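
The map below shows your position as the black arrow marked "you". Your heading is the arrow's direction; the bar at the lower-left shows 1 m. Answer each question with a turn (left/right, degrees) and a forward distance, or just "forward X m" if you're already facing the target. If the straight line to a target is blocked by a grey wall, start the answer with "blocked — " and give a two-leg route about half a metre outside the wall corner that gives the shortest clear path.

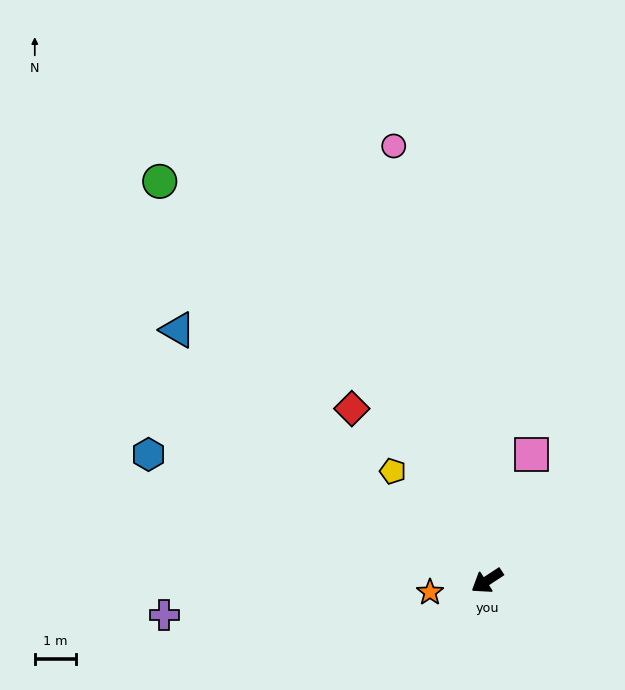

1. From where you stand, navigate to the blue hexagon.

turn right 54°, forward 8.8 m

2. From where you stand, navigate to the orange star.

turn right 22°, forward 1.4 m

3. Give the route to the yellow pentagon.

turn right 82°, forward 3.5 m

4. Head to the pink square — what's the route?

turn right 143°, forward 3.3 m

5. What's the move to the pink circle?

turn right 111°, forward 10.9 m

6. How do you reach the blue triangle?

turn right 72°, forward 9.7 m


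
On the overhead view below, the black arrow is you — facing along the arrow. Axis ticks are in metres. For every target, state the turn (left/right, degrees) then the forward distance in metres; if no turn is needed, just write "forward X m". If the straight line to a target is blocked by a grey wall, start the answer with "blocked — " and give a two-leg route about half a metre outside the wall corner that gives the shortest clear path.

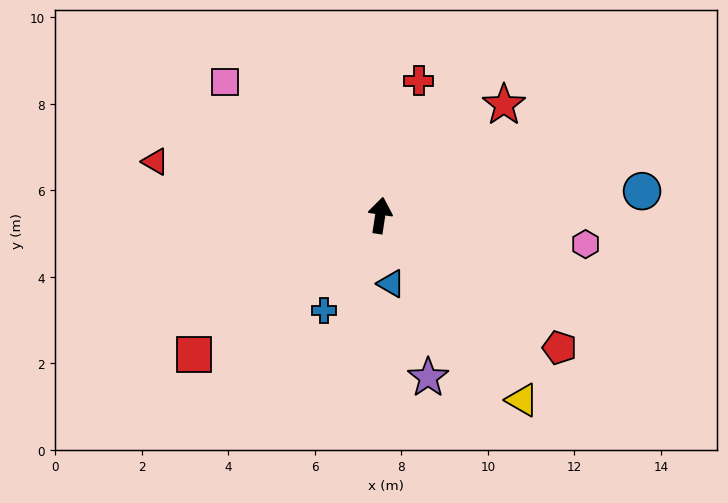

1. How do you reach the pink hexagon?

turn right 89°, forward 4.8 m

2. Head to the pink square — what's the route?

turn left 58°, forward 4.7 m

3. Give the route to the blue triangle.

turn right 162°, forward 1.6 m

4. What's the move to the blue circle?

turn right 76°, forward 6.1 m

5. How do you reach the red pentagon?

turn right 118°, forward 5.2 m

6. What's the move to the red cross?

turn right 7°, forward 3.2 m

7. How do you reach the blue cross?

turn left 158°, forward 2.6 m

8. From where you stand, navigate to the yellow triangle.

turn right 134°, forward 5.4 m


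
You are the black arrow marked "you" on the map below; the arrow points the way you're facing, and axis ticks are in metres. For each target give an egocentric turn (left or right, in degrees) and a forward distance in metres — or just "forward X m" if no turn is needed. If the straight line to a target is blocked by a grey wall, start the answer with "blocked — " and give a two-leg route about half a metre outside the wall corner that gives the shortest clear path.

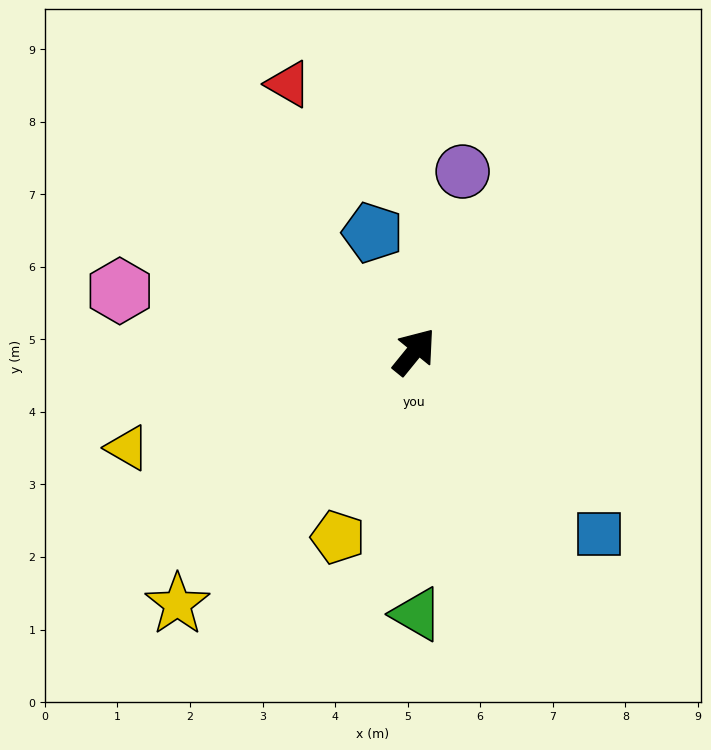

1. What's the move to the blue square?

turn right 95°, forward 3.6 m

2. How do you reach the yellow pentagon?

turn right 163°, forward 2.8 m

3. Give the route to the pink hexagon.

turn left 117°, forward 4.1 m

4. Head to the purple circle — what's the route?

turn left 24°, forward 2.6 m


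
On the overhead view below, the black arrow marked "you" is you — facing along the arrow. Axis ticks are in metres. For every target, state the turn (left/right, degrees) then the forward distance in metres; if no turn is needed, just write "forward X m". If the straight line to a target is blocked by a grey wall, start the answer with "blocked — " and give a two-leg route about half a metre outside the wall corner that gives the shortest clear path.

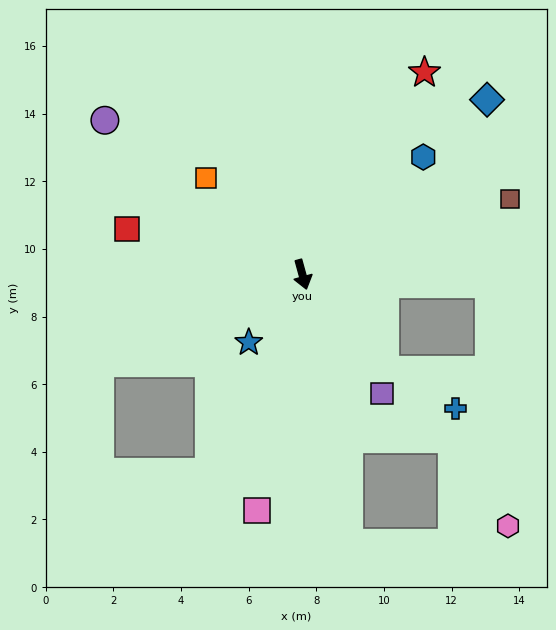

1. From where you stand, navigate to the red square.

turn right 120°, forward 5.4 m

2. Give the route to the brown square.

turn left 95°, forward 6.5 m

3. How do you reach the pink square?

turn right 26°, forward 7.1 m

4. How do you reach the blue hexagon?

turn left 119°, forward 5.0 m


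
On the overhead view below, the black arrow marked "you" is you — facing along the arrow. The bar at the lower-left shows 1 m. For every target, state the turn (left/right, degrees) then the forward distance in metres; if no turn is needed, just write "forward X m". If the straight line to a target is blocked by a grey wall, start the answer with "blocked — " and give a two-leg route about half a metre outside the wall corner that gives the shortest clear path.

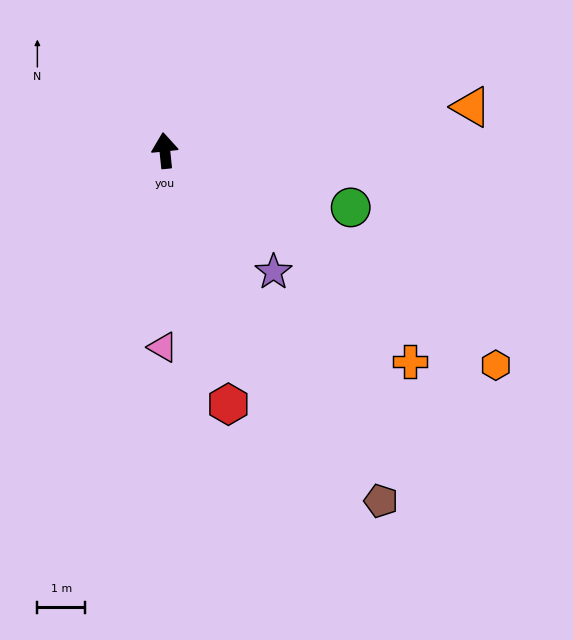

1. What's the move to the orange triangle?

turn right 88°, forward 6.5 m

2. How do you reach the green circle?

turn right 113°, forward 4.1 m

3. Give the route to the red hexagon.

turn right 172°, forward 5.5 m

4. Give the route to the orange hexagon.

turn right 129°, forward 8.3 m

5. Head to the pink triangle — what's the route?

turn left 174°, forward 4.1 m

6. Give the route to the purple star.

turn right 144°, forward 3.4 m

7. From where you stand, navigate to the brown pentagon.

turn right 154°, forward 8.6 m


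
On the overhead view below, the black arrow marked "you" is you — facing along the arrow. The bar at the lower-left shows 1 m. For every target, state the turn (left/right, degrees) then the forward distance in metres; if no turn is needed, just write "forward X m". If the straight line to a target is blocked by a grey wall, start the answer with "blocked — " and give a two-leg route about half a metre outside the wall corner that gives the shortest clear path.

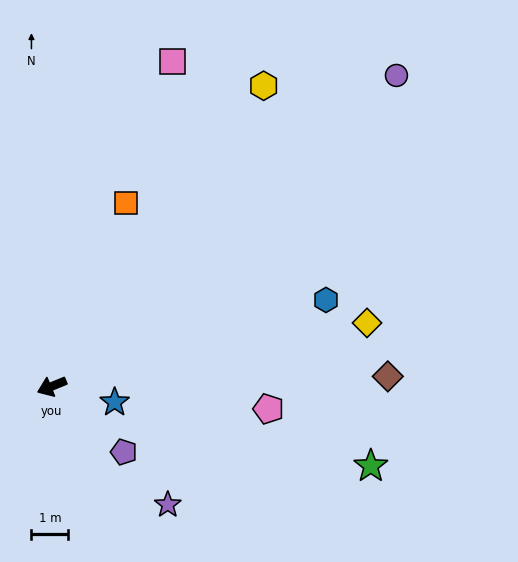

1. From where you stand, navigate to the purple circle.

turn right 160°, forward 12.6 m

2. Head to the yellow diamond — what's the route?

turn left 169°, forward 8.7 m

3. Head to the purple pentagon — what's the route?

turn left 115°, forward 2.6 m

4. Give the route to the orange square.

turn right 134°, forward 5.3 m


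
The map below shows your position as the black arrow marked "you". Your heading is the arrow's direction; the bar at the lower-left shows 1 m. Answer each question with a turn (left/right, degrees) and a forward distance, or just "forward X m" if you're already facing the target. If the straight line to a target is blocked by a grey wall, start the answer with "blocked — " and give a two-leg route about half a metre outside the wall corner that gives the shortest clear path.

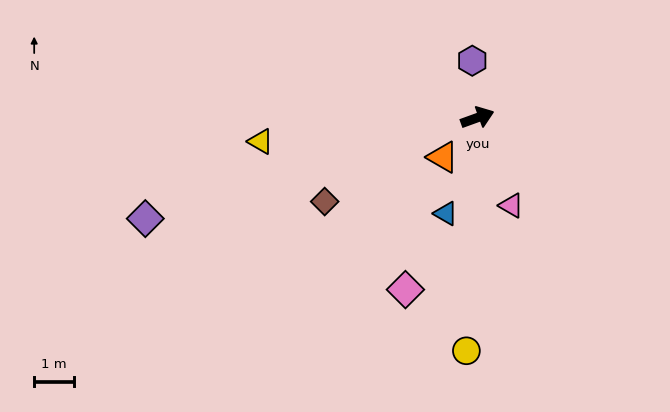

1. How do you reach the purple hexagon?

turn left 75°, forward 1.5 m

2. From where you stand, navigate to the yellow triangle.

turn left 166°, forward 5.5 m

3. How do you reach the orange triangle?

turn right 151°, forward 1.3 m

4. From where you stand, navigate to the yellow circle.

turn right 113°, forward 5.9 m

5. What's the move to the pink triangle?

turn right 89°, forward 2.4 m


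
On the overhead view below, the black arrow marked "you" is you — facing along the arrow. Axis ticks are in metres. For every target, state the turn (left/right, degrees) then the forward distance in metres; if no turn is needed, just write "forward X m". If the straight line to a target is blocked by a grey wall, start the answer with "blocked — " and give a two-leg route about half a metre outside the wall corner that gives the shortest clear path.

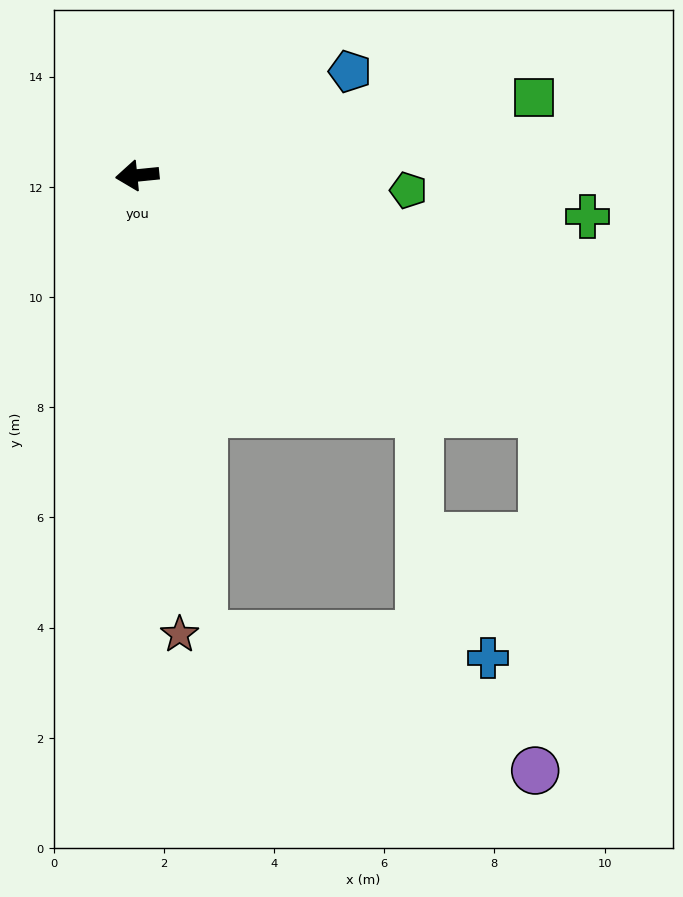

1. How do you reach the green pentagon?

turn left 171°, forward 4.9 m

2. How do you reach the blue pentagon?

turn right 160°, forward 4.3 m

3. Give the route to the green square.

turn right 175°, forward 7.3 m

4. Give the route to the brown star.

turn left 90°, forward 8.4 m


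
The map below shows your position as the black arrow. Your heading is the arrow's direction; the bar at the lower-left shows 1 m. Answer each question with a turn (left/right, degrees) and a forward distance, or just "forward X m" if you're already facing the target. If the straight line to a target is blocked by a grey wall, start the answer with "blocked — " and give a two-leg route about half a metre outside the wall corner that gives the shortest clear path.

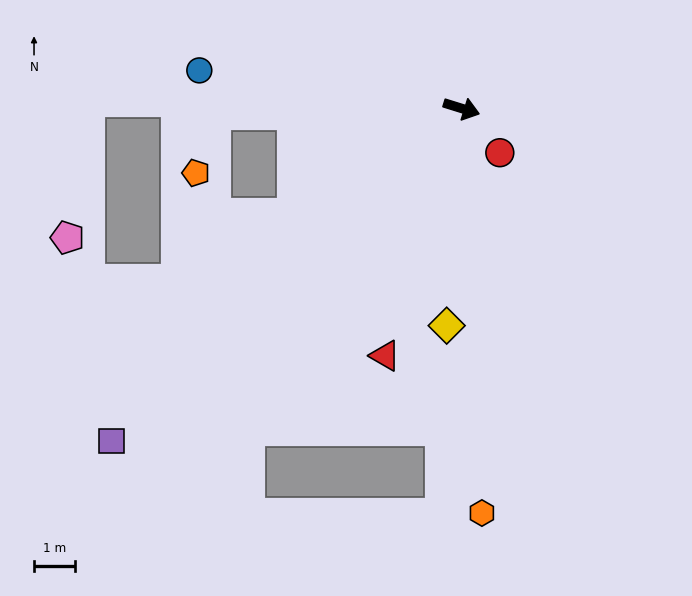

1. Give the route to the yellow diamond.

turn right 77°, forward 5.3 m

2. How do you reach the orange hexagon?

turn right 70°, forward 9.9 m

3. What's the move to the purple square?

turn right 119°, forward 11.8 m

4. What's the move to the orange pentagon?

blocked — turn right 162°, forward 6.1 m, then turn left 73°, forward 1.5 m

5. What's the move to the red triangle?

turn right 90°, forward 6.3 m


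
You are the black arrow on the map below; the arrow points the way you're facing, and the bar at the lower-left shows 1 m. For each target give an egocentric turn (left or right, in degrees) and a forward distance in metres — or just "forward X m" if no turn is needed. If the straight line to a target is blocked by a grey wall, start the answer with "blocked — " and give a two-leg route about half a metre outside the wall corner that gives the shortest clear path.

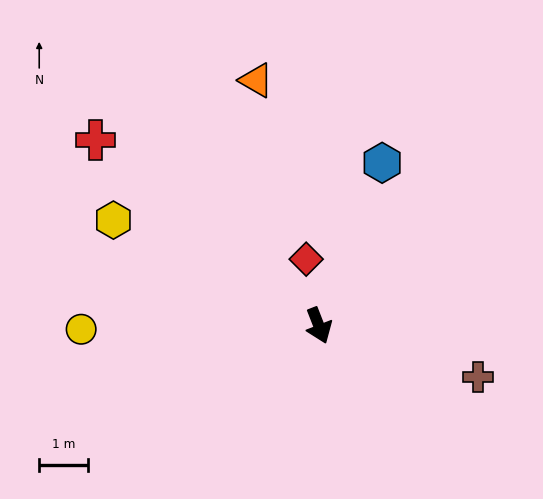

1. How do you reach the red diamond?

turn left 169°, forward 1.4 m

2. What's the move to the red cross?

turn right 151°, forward 5.9 m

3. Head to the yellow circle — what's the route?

turn right 110°, forward 4.8 m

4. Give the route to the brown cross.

turn left 51°, forward 3.4 m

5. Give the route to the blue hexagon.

turn left 137°, forward 3.5 m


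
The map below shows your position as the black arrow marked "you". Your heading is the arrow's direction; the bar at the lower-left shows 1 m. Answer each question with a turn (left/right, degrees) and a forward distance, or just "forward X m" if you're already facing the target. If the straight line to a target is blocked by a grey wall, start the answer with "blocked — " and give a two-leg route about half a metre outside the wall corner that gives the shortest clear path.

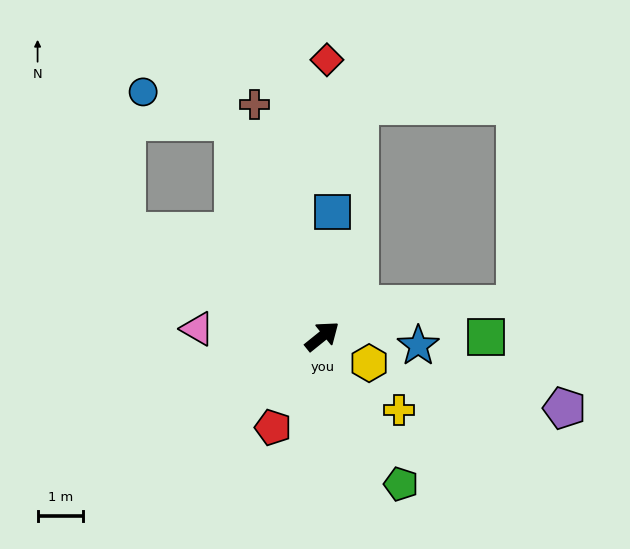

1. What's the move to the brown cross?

turn left 67°, forward 5.3 m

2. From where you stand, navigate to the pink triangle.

turn left 138°, forward 2.8 m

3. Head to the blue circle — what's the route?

blocked — turn left 74°, forward 5.1 m, then turn left 49°, forward 2.1 m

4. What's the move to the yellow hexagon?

turn right 69°, forward 1.2 m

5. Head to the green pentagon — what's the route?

turn right 101°, forward 3.7 m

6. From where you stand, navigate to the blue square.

turn left 47°, forward 2.8 m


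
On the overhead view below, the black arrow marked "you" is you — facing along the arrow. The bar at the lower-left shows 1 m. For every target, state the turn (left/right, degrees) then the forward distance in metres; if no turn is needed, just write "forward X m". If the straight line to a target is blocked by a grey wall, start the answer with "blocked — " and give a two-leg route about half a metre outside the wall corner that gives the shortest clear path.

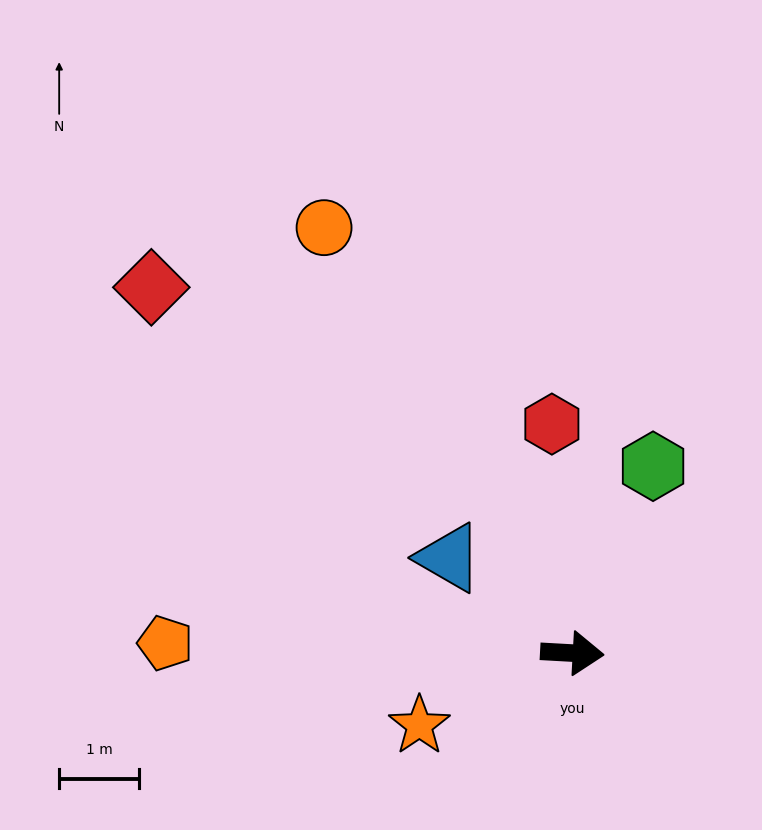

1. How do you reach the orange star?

turn right 152°, forward 2.1 m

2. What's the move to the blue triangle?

turn left 145°, forward 1.9 m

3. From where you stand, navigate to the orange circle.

turn left 123°, forward 6.1 m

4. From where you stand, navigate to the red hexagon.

turn left 98°, forward 2.9 m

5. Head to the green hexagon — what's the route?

turn left 70°, forward 2.5 m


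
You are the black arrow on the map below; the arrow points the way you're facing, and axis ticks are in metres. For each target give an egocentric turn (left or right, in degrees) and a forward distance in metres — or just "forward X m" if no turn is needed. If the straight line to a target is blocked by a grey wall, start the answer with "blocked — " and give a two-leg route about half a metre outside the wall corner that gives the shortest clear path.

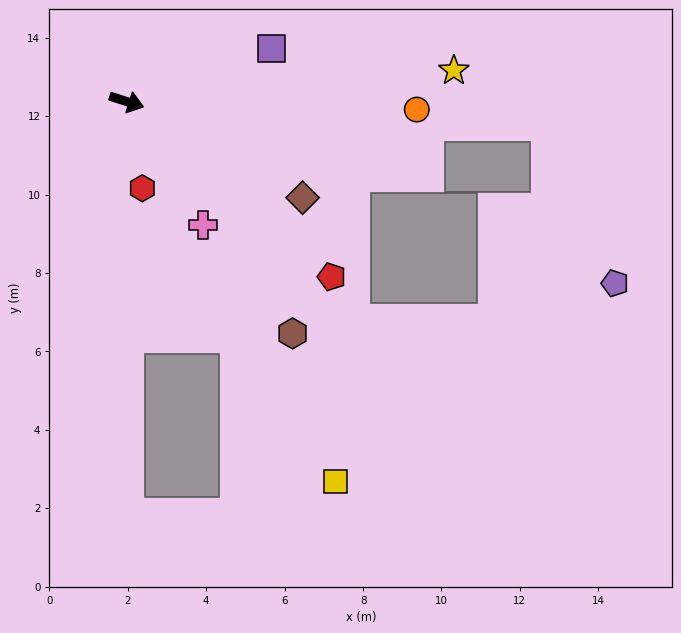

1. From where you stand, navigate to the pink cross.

turn right 40°, forward 3.7 m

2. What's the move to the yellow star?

turn left 23°, forward 8.4 m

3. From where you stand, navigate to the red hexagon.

turn right 62°, forward 2.2 m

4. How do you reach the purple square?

turn left 38°, forward 3.9 m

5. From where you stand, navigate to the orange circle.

turn left 16°, forward 7.4 m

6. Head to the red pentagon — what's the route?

turn right 23°, forward 6.9 m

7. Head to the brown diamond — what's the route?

turn right 11°, forward 5.1 m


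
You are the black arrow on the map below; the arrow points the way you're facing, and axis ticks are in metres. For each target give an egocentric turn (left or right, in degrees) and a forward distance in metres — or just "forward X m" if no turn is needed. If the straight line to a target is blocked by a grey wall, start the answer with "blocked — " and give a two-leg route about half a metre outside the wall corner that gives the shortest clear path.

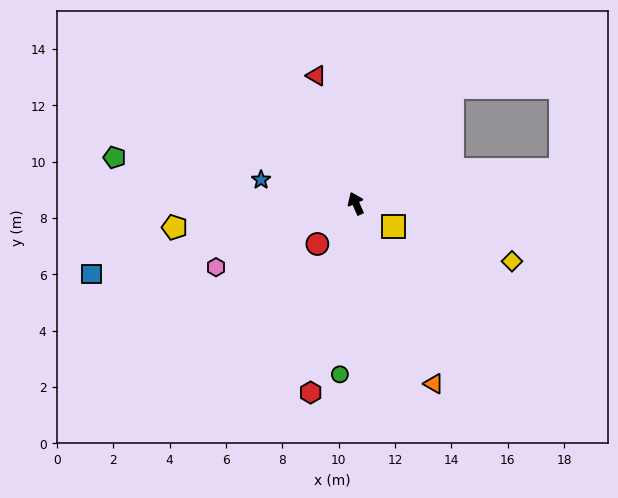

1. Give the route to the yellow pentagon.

turn left 74°, forward 6.5 m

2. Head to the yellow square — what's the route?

turn right 146°, forward 1.6 m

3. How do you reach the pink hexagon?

turn left 91°, forward 5.5 m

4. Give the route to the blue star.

turn left 52°, forward 3.5 m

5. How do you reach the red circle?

turn left 113°, forward 2.0 m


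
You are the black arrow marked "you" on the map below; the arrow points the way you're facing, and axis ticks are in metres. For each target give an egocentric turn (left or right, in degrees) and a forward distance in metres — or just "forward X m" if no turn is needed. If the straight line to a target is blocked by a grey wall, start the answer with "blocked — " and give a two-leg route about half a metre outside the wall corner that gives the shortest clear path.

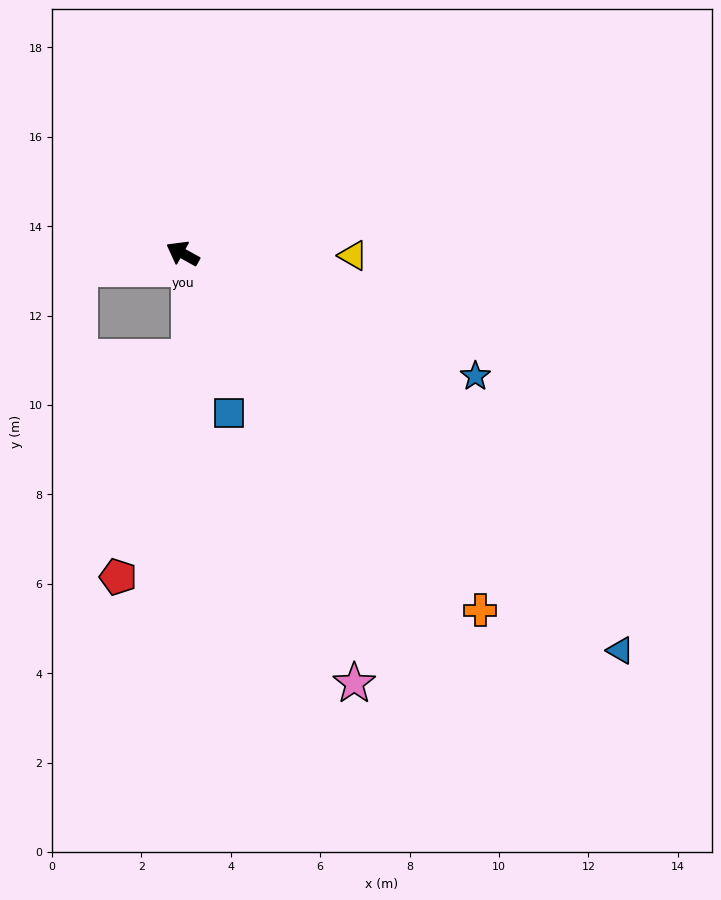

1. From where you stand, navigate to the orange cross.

turn left 159°, forward 10.4 m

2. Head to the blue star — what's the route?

turn right 174°, forward 7.1 m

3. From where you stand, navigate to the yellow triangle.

turn right 152°, forward 3.8 m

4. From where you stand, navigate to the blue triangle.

turn left 167°, forward 13.2 m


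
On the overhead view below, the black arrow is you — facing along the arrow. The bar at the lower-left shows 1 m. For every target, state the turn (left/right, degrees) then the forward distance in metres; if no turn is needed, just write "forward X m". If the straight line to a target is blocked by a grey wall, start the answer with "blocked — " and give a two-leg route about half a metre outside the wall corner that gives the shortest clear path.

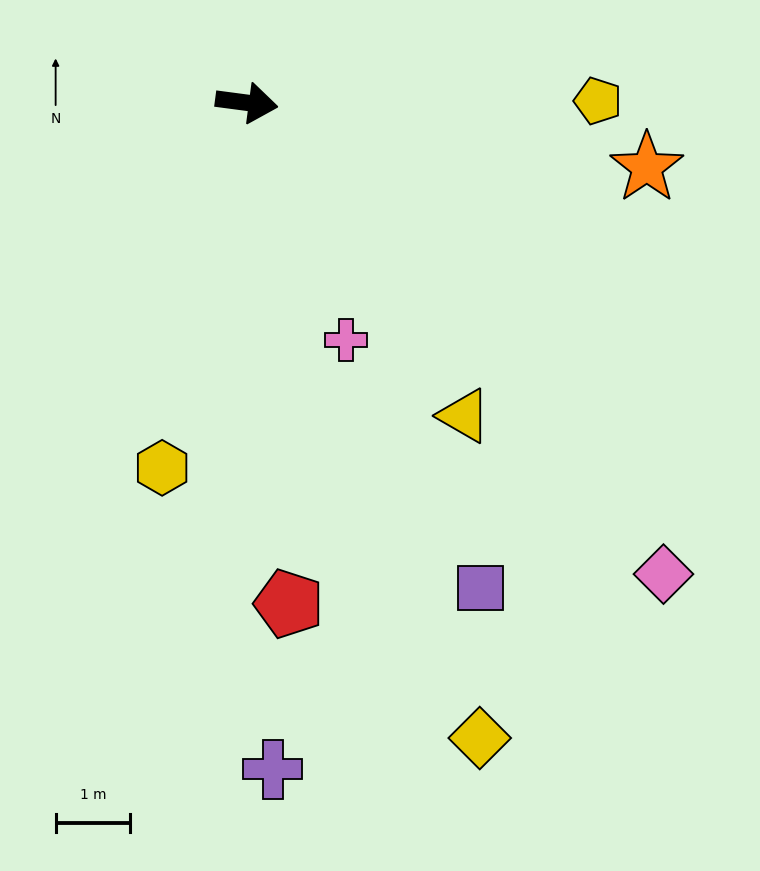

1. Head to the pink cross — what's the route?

turn right 60°, forward 3.5 m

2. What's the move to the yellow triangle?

turn right 48°, forward 5.1 m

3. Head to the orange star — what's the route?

forward 5.4 m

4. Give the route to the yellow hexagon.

turn right 96°, forward 5.0 m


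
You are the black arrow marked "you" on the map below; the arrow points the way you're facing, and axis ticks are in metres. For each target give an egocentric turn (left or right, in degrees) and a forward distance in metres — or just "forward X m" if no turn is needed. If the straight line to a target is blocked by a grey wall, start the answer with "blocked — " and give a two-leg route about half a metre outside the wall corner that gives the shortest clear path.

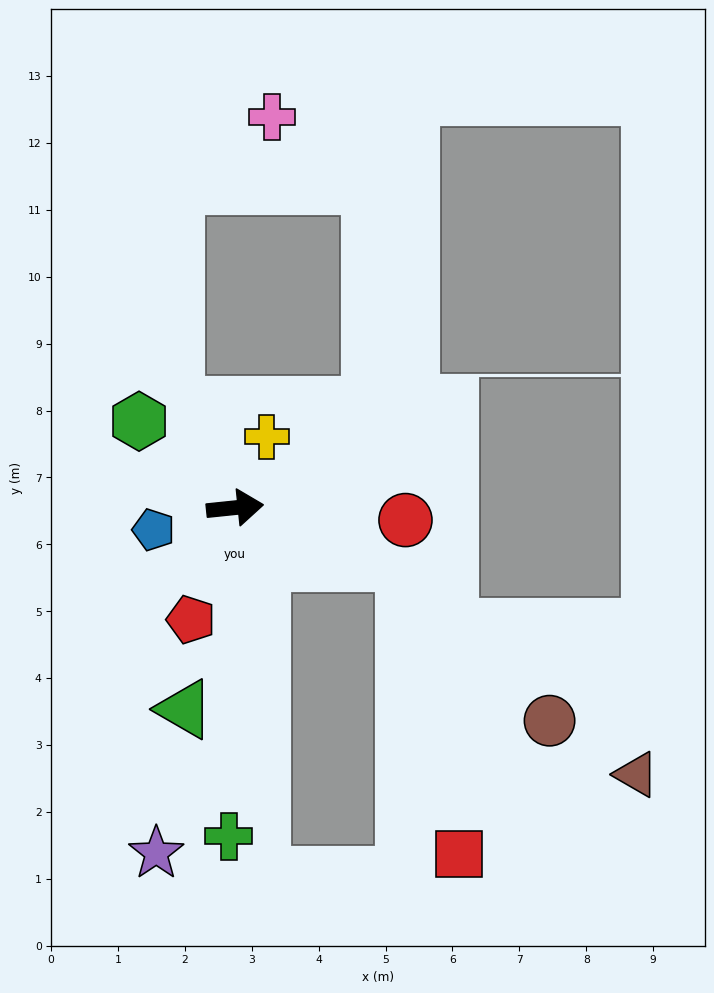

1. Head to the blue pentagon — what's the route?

turn right 171°, forward 1.3 m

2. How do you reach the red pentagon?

turn right 117°, forward 1.8 m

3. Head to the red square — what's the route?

blocked — turn right 24°, forward 2.7 m, then turn right 61°, forward 4.4 m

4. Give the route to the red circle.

turn right 10°, forward 2.6 m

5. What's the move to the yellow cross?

turn left 60°, forward 1.2 m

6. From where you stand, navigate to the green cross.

turn right 97°, forward 4.9 m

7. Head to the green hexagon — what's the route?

turn left 132°, forward 1.9 m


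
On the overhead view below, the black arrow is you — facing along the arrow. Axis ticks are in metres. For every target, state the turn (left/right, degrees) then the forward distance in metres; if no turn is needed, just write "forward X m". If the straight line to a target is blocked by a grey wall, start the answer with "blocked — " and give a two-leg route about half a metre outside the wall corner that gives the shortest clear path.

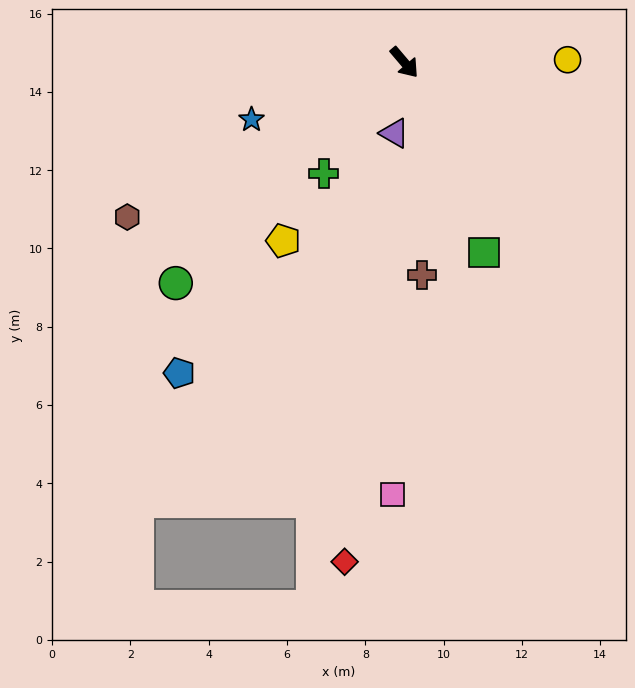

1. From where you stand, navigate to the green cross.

turn right 76°, forward 3.5 m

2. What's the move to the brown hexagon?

turn right 101°, forward 8.1 m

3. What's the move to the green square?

turn right 18°, forward 5.3 m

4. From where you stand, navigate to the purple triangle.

turn right 48°, forward 1.8 m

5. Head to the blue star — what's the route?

turn right 110°, forward 4.2 m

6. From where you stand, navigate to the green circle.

turn right 86°, forward 8.1 m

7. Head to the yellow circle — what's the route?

turn left 51°, forward 4.2 m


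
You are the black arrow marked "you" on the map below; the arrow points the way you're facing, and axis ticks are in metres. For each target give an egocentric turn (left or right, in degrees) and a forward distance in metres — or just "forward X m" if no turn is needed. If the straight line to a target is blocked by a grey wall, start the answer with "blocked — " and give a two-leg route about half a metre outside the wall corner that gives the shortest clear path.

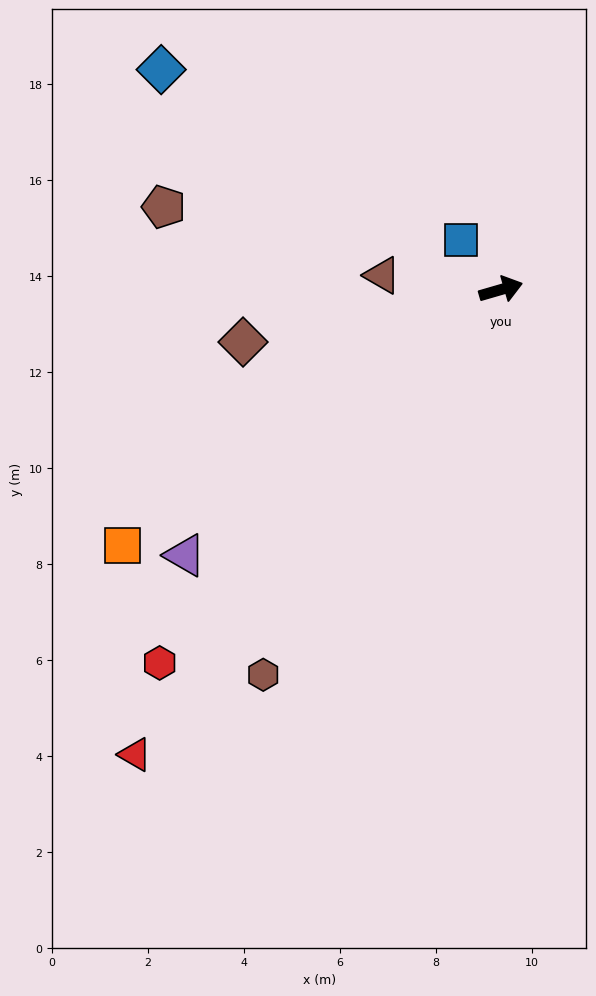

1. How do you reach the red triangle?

turn right 144°, forward 12.3 m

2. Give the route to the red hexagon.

turn right 149°, forward 10.5 m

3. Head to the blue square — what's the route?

turn left 113°, forward 1.3 m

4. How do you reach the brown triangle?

turn left 157°, forward 2.5 m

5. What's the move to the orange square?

turn right 162°, forward 9.5 m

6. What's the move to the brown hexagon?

turn right 138°, forward 9.4 m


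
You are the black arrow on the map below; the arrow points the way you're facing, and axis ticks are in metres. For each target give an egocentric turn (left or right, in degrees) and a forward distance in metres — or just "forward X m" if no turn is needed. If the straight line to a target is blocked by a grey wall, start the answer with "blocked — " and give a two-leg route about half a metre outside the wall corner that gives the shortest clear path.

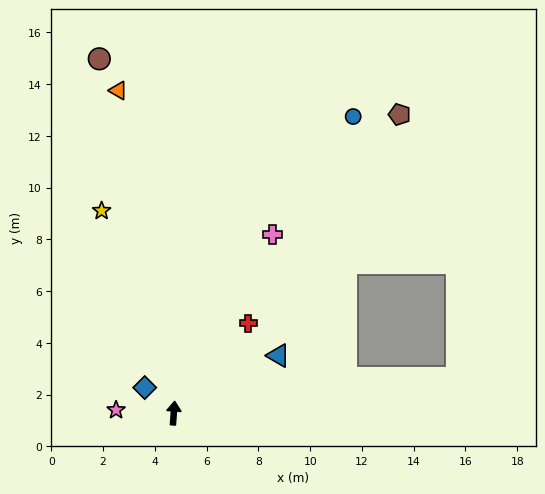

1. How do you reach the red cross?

turn right 36°, forward 4.5 m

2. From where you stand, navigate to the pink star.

turn left 91°, forward 2.2 m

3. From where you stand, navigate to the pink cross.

turn right 25°, forward 7.9 m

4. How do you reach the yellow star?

turn left 24°, forward 8.3 m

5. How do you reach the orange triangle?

turn left 14°, forward 12.6 m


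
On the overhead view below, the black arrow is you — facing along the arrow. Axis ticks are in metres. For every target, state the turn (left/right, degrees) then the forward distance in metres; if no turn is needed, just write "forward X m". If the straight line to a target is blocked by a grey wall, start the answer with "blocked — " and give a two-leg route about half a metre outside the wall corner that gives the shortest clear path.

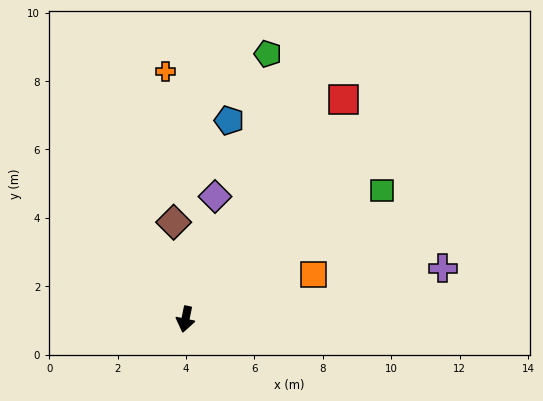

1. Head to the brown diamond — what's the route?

turn right 162°, forward 2.9 m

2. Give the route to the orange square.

turn left 121°, forward 4.0 m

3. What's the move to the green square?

turn left 135°, forward 6.9 m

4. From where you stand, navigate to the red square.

turn left 156°, forward 7.9 m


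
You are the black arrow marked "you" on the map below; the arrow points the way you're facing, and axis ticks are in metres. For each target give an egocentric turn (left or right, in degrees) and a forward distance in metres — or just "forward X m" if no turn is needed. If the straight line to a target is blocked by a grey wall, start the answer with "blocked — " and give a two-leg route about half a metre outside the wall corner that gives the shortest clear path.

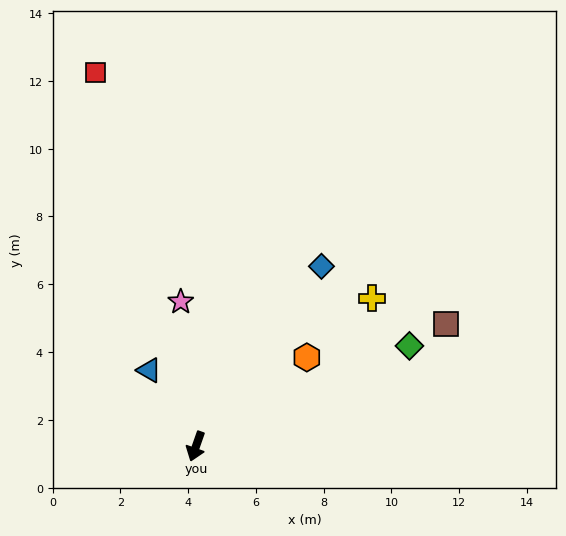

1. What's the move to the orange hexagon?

turn left 148°, forward 4.2 m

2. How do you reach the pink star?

turn right 155°, forward 4.3 m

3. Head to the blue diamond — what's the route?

turn left 164°, forward 6.5 m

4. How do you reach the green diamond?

turn left 135°, forward 7.0 m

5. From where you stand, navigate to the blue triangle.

turn right 129°, forward 2.6 m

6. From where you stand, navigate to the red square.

turn right 146°, forward 11.4 m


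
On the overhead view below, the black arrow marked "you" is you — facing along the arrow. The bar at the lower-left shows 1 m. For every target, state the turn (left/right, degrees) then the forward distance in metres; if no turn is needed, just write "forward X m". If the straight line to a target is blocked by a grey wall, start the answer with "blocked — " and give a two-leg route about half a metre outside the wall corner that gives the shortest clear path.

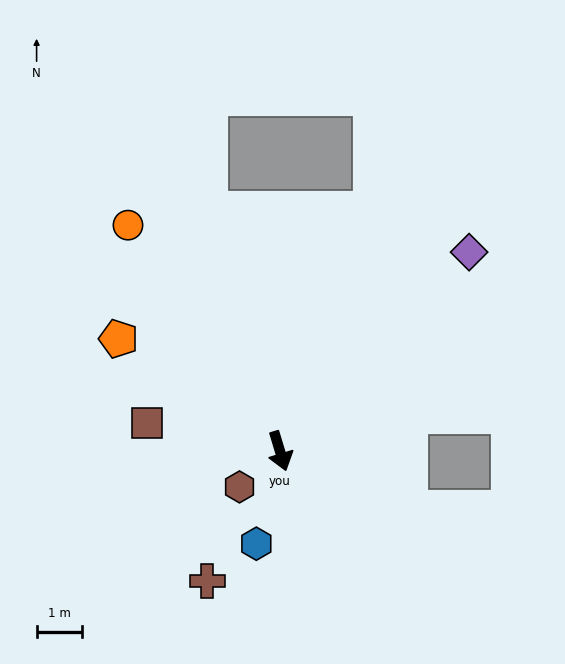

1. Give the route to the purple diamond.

turn left 120°, forward 6.1 m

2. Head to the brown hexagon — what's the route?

turn right 65°, forward 1.2 m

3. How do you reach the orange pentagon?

turn right 142°, forward 4.4 m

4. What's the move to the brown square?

turn right 119°, forward 3.0 m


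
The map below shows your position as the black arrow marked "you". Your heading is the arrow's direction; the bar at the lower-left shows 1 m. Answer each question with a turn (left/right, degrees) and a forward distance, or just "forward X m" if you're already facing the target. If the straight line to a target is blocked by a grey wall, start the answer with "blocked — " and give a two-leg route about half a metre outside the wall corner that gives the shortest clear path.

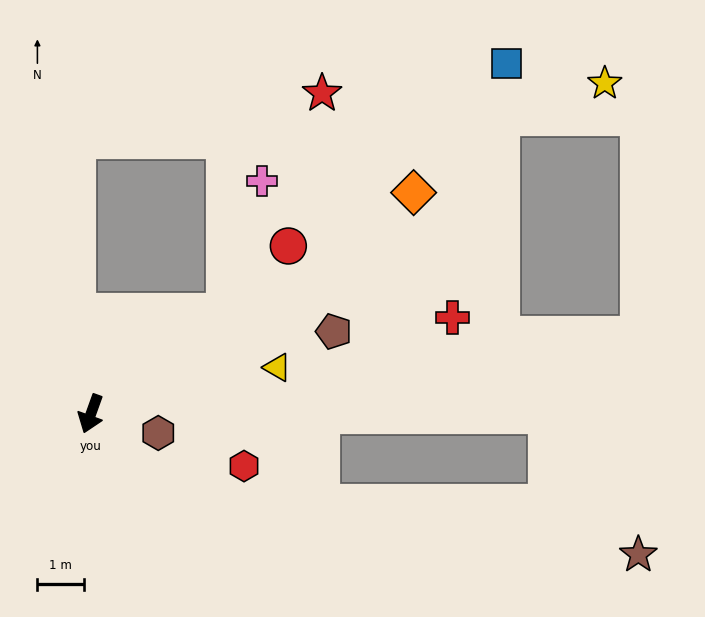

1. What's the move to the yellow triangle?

turn left 124°, forward 4.1 m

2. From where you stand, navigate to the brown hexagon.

turn left 94°, forward 1.5 m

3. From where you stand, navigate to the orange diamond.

turn left 144°, forward 8.4 m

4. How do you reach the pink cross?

blocked — turn left 146°, forward 3.6 m, then turn left 39°, forward 2.9 m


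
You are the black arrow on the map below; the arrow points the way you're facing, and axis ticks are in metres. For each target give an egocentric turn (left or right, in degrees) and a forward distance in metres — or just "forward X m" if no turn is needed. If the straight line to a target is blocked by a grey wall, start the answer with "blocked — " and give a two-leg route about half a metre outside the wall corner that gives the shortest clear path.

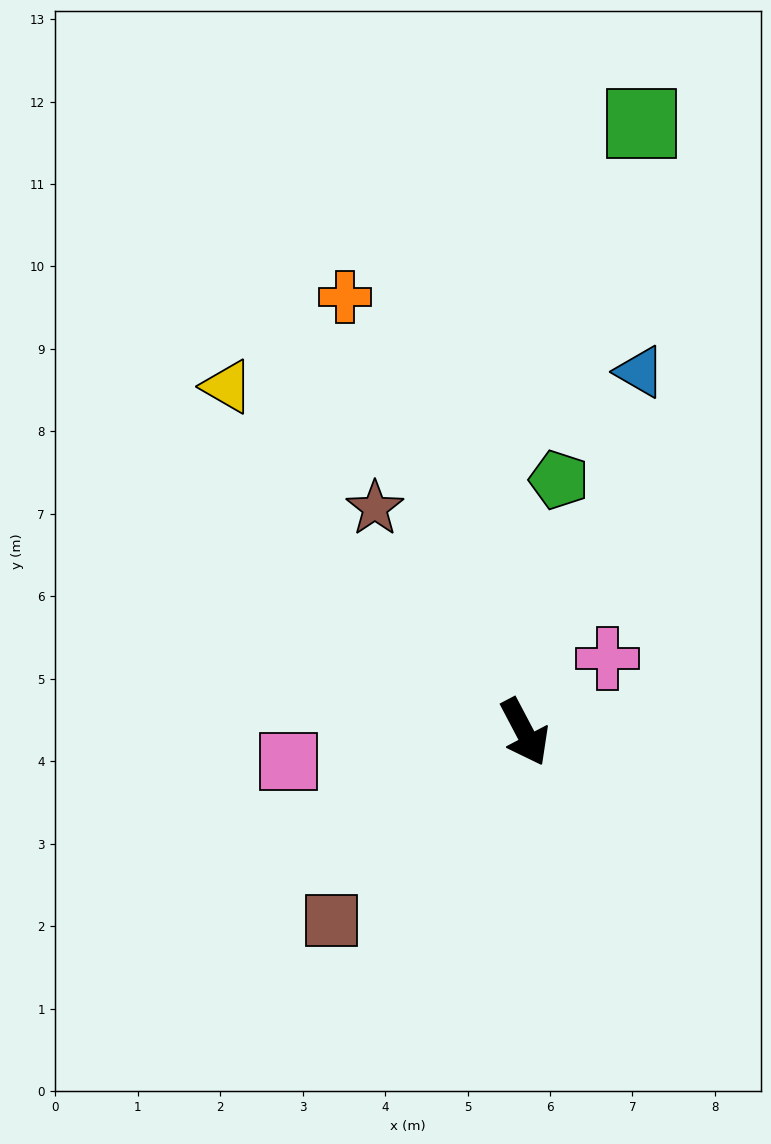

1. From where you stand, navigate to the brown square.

turn right 73°, forward 3.3 m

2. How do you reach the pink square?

turn right 111°, forward 2.9 m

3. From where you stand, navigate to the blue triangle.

turn left 134°, forward 4.6 m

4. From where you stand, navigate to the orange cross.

turn left 175°, forward 5.7 m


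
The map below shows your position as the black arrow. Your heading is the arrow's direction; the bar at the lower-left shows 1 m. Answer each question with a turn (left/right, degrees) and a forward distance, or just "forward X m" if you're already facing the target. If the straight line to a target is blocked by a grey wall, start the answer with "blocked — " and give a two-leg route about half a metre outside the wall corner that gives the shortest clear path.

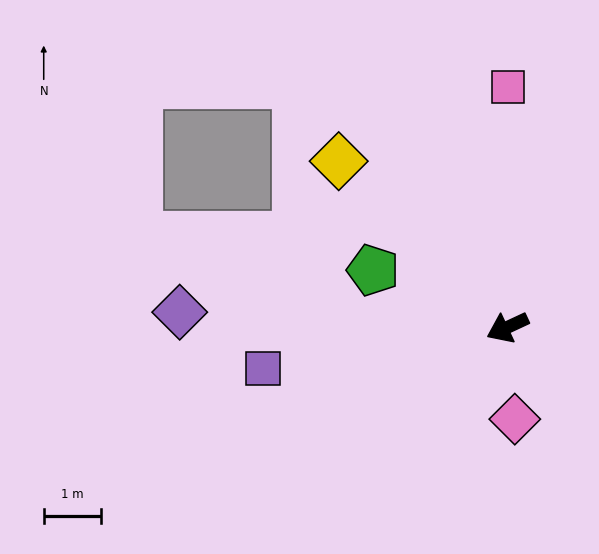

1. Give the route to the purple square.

turn right 15°, forward 4.3 m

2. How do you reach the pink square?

turn right 115°, forward 4.2 m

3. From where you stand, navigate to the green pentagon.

turn right 48°, forward 2.5 m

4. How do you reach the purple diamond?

turn right 28°, forward 5.7 m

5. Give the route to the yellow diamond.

turn right 70°, forward 4.1 m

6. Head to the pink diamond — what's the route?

turn left 70°, forward 1.6 m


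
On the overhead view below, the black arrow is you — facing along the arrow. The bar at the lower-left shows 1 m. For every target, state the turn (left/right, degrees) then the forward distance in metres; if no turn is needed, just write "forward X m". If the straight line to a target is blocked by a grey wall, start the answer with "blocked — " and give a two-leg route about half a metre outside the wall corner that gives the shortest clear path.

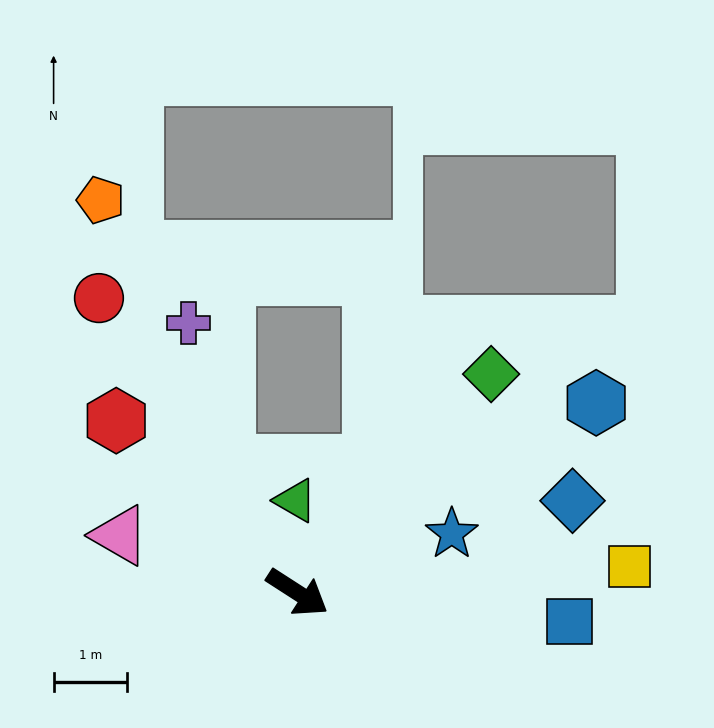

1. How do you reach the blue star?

turn left 54°, forward 2.3 m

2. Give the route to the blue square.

turn left 27°, forward 3.7 m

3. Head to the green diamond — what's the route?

turn left 81°, forward 4.0 m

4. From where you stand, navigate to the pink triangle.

turn right 165°, forward 2.5 m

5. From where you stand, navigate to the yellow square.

turn left 37°, forward 4.5 m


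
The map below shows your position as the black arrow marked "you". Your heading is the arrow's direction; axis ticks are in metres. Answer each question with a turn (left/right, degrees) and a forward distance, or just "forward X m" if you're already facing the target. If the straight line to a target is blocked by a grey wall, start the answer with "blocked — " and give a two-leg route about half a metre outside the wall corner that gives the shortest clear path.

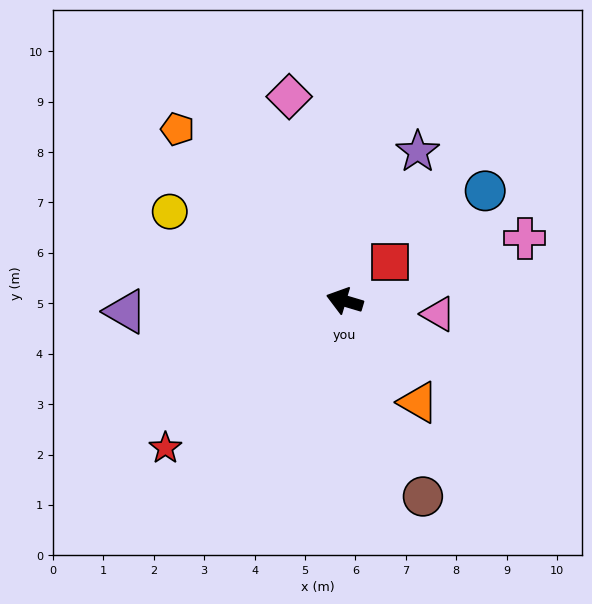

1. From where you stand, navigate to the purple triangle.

turn left 19°, forward 4.3 m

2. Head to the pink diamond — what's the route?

turn right 58°, forward 4.2 m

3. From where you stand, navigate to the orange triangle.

turn left 143°, forward 2.5 m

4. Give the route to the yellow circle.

turn right 10°, forward 3.9 m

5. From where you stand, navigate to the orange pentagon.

turn right 29°, forward 4.8 m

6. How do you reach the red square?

turn right 123°, forward 1.2 m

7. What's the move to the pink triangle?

turn right 171°, forward 1.9 m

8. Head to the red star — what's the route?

turn left 56°, forward 4.6 m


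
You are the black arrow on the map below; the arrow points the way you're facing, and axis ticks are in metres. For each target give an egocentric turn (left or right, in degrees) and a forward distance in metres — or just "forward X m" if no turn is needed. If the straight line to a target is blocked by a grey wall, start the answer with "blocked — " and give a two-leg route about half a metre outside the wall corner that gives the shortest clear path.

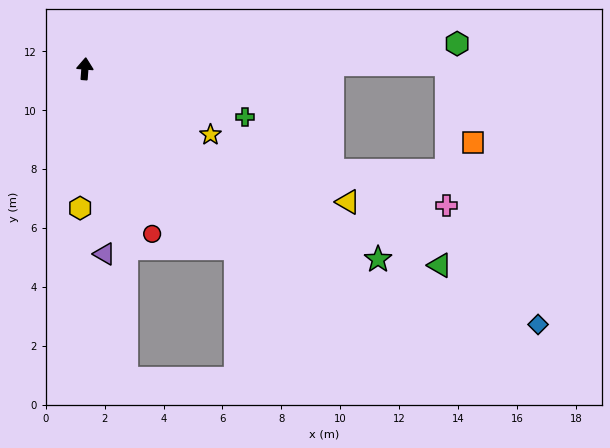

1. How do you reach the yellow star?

turn right 113°, forward 4.8 m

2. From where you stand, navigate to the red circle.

turn right 153°, forward 6.1 m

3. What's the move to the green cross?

turn right 102°, forward 5.7 m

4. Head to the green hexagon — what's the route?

turn right 82°, forward 12.7 m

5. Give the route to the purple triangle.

turn right 169°, forward 6.3 m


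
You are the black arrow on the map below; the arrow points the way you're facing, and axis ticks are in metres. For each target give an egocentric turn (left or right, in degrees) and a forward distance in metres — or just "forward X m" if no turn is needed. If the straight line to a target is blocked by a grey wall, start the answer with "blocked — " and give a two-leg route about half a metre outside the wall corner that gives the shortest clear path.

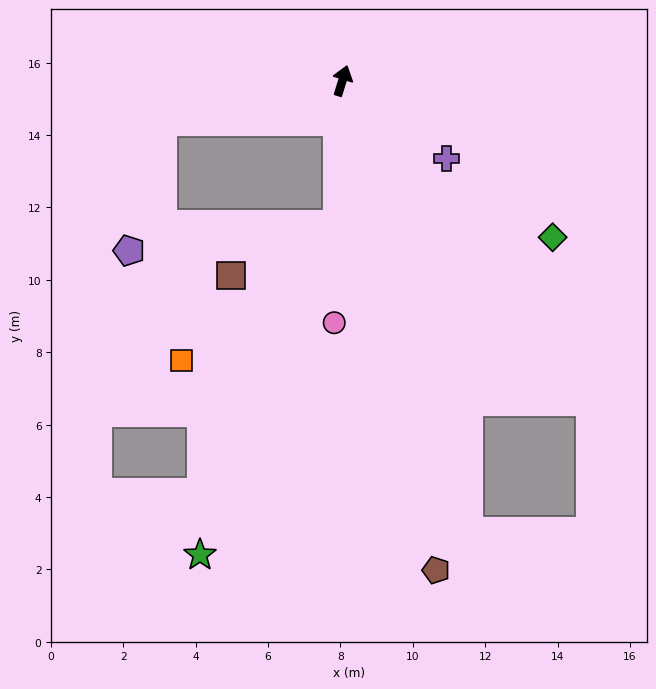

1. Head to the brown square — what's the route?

blocked — turn right 164°, forward 4.0 m, then turn right 64°, forward 3.3 m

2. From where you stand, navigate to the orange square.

blocked — turn right 164°, forward 4.0 m, then turn right 48°, forward 5.7 m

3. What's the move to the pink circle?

turn right 165°, forward 6.7 m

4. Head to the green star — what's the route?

blocked — turn right 164°, forward 4.0 m, then turn right 22°, forward 9.9 m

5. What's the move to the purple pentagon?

blocked — turn left 120°, forward 5.1 m, then turn left 63°, forward 3.7 m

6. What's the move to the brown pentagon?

turn right 152°, forward 13.8 m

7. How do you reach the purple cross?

turn right 110°, forward 3.6 m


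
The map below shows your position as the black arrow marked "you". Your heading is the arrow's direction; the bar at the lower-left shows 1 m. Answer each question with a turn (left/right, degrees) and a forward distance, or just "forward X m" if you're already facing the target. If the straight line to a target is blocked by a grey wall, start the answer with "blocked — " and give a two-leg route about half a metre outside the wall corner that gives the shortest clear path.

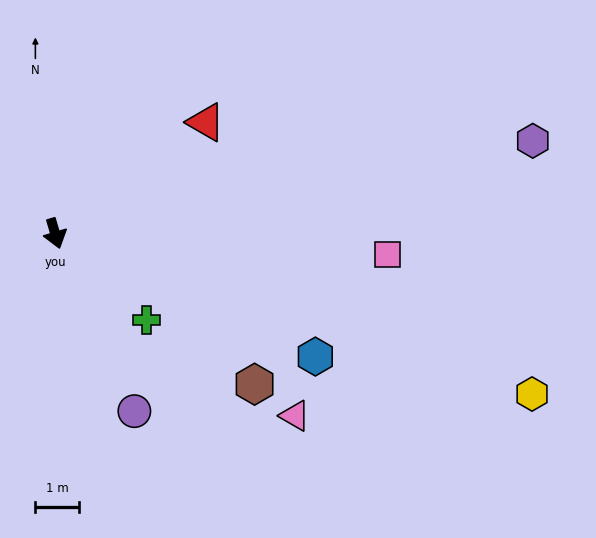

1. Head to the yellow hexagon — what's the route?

turn left 55°, forward 11.6 m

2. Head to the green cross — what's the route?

turn left 30°, forward 2.9 m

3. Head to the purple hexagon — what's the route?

turn left 85°, forward 11.3 m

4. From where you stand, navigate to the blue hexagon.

turn left 48°, forward 6.7 m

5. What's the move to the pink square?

turn left 70°, forward 7.7 m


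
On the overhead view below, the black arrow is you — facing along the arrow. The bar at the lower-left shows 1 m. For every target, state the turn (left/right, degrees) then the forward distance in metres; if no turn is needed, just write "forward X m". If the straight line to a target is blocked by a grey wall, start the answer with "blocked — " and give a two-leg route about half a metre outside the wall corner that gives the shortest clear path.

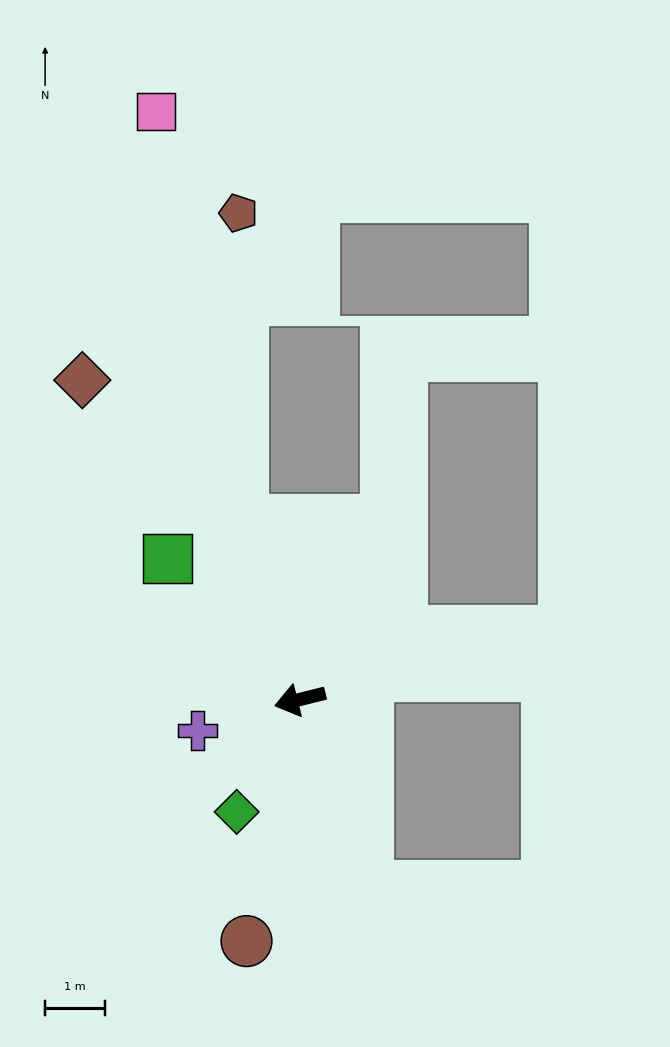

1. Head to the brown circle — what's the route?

turn left 63°, forward 4.1 m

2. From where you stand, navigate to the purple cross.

turn left 3°, forward 1.8 m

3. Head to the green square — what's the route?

turn right 61°, forward 3.2 m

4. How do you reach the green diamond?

turn left 47°, forward 2.1 m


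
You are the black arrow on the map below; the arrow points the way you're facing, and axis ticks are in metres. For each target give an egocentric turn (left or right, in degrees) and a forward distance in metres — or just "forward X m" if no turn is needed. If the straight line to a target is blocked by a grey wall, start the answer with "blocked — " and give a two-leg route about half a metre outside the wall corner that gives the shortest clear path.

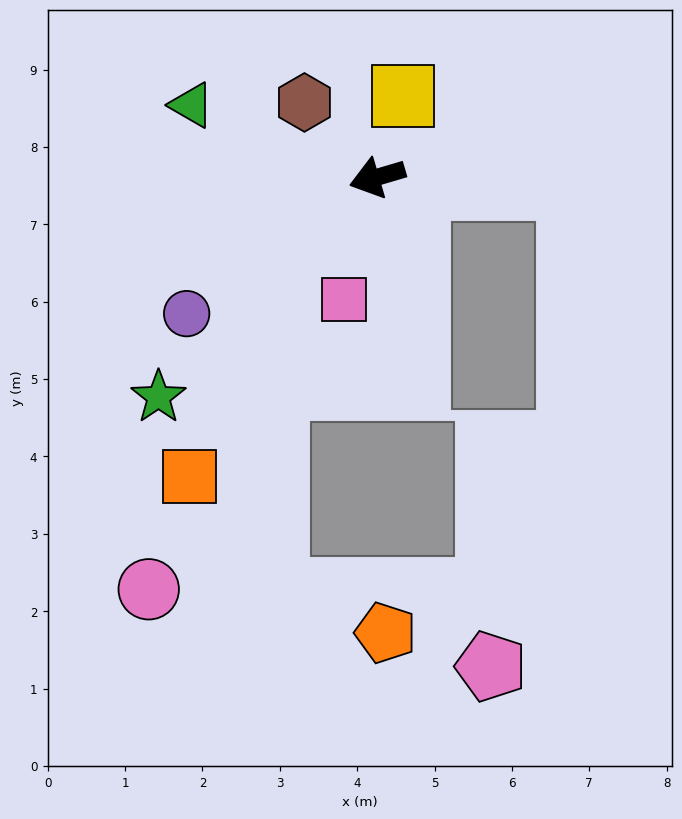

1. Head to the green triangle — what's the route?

turn right 38°, forward 2.6 m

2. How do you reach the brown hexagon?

turn right 62°, forward 1.3 m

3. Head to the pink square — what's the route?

turn left 58°, forward 1.6 m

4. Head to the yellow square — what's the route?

turn right 124°, forward 1.1 m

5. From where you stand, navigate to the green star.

turn left 29°, forward 4.0 m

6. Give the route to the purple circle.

turn left 19°, forward 3.0 m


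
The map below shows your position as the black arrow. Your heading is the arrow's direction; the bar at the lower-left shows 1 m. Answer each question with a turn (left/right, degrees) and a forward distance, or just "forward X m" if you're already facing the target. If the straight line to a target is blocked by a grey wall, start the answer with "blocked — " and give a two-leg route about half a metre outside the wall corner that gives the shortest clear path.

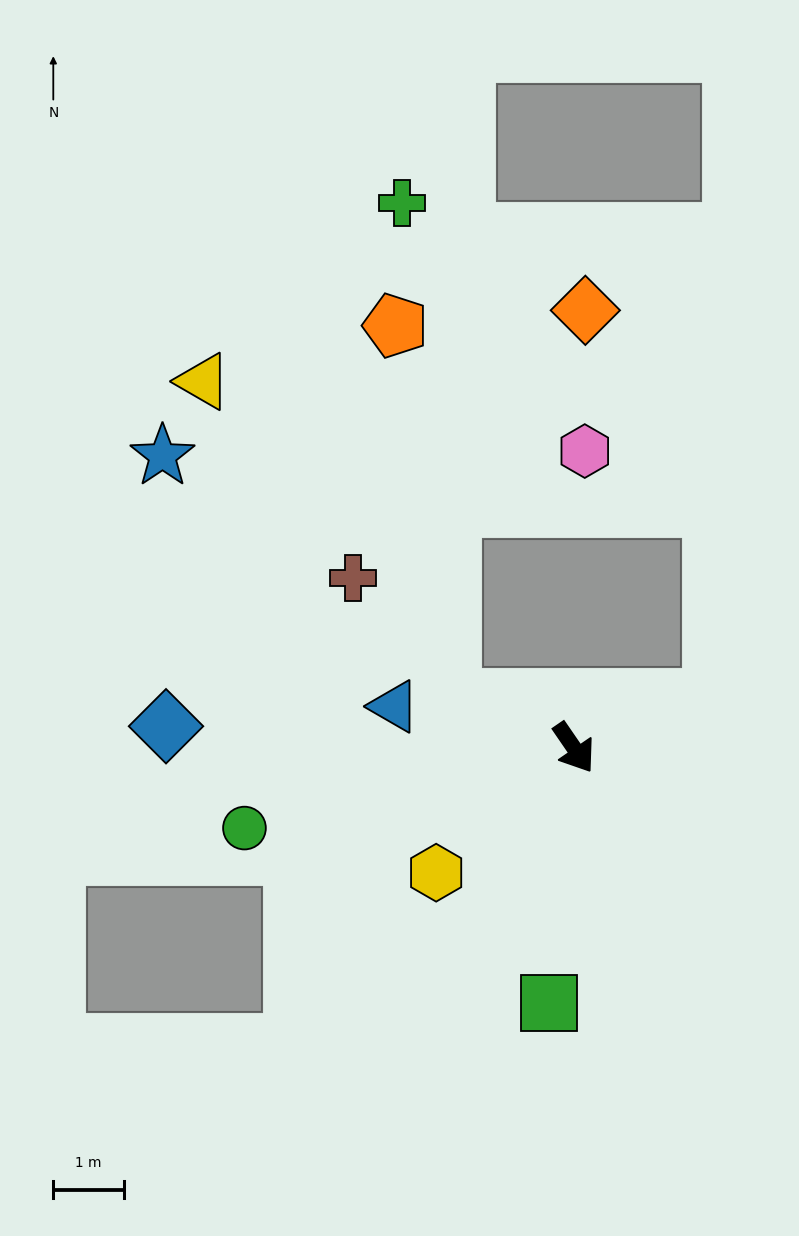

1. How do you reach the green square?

turn right 40°, forward 3.6 m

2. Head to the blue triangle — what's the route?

turn right 137°, forward 2.6 m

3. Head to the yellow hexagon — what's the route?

turn right 82°, forward 2.6 m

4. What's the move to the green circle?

turn right 111°, forward 4.8 m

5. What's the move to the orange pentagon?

blocked — turn right 146°, forward 1.9 m, then turn right 60°, forward 5.3 m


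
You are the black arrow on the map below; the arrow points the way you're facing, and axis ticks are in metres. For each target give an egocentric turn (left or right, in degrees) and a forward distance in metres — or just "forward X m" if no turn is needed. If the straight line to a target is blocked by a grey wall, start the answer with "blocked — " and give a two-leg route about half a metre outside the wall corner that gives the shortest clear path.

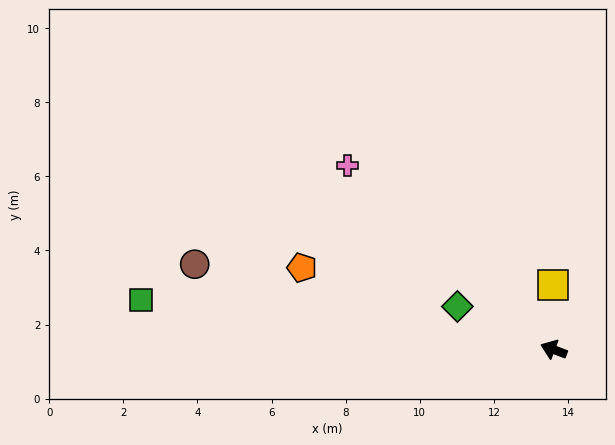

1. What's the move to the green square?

turn left 14°, forward 11.2 m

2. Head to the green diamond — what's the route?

turn right 3°, forward 2.8 m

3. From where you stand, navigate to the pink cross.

turn right 21°, forward 7.5 m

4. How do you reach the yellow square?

turn right 68°, forward 1.7 m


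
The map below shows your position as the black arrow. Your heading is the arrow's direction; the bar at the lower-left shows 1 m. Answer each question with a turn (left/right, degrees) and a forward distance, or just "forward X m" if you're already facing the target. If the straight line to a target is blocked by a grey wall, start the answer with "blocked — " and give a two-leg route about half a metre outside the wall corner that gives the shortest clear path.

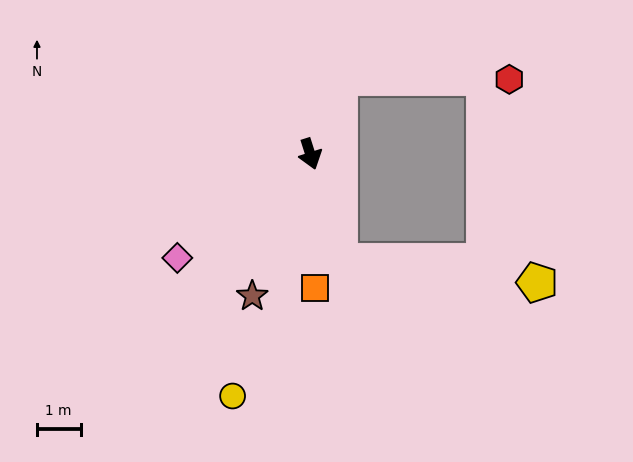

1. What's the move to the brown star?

turn right 40°, forward 3.5 m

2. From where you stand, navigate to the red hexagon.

blocked — turn left 142°, forward 1.9 m, then turn right 70°, forward 3.9 m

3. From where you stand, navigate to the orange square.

turn right 15°, forward 3.1 m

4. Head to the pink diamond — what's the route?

turn right 70°, forward 3.9 m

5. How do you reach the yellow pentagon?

blocked — turn right 2°, forward 2.6 m, then turn left 69°, forward 4.6 m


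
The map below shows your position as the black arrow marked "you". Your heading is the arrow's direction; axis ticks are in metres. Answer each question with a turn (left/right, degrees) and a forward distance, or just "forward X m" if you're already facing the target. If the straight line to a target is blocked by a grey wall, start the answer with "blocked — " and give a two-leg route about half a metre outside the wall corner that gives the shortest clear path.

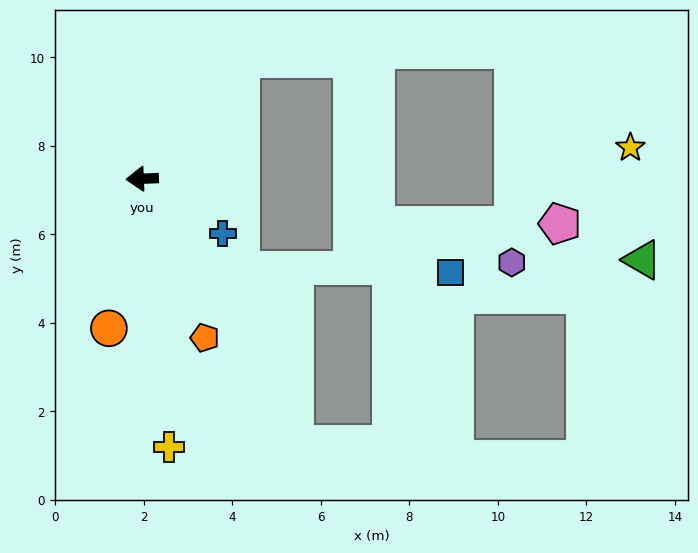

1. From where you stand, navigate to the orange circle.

turn left 75°, forward 3.5 m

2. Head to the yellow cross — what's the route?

turn left 93°, forward 6.1 m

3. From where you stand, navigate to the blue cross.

turn left 144°, forward 2.2 m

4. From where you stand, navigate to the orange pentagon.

turn left 109°, forward 3.9 m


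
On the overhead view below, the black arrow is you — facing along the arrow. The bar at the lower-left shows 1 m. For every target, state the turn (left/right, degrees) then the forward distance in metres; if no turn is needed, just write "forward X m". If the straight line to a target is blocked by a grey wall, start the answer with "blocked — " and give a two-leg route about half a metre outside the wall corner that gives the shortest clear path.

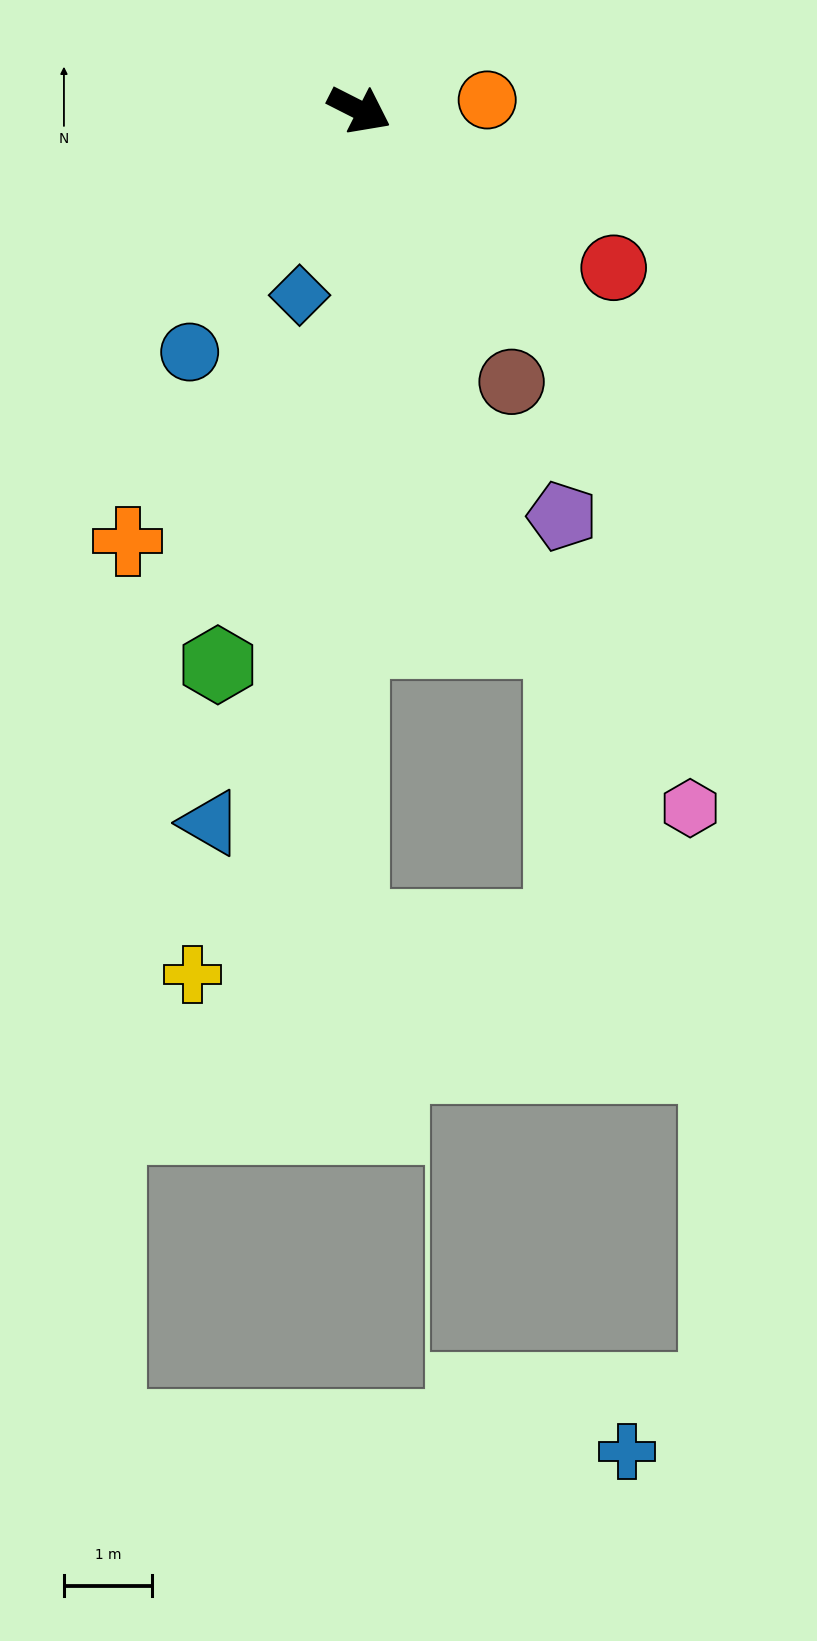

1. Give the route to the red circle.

turn right 5°, forward 3.4 m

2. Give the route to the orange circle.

turn left 31°, forward 1.5 m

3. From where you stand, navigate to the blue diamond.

turn right 81°, forward 2.2 m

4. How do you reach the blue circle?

turn right 98°, forward 3.3 m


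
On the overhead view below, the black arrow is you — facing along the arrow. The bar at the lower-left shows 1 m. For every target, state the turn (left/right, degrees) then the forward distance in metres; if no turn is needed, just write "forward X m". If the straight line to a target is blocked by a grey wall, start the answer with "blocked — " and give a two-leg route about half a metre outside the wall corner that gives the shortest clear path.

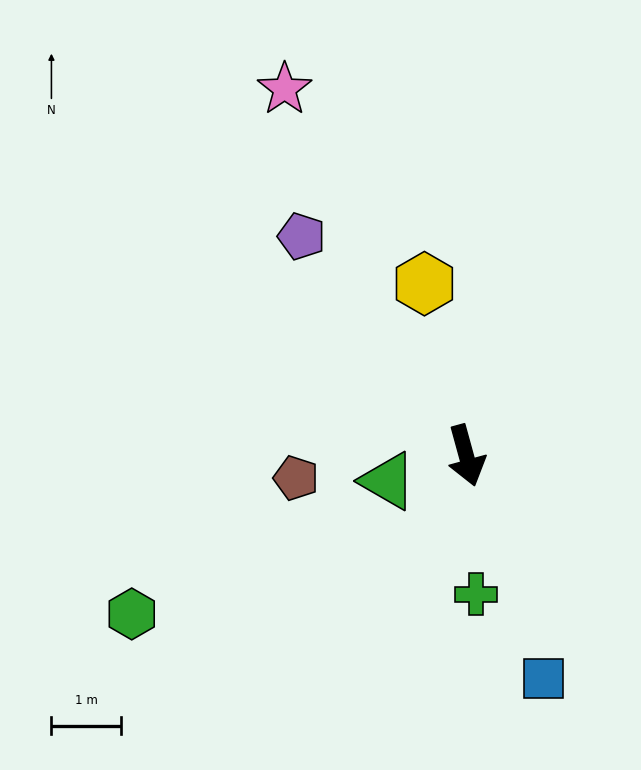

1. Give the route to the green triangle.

turn right 87°, forward 1.2 m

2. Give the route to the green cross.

turn right 11°, forward 2.0 m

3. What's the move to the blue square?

turn left 4°, forward 3.4 m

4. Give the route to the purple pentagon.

turn right 158°, forward 3.9 m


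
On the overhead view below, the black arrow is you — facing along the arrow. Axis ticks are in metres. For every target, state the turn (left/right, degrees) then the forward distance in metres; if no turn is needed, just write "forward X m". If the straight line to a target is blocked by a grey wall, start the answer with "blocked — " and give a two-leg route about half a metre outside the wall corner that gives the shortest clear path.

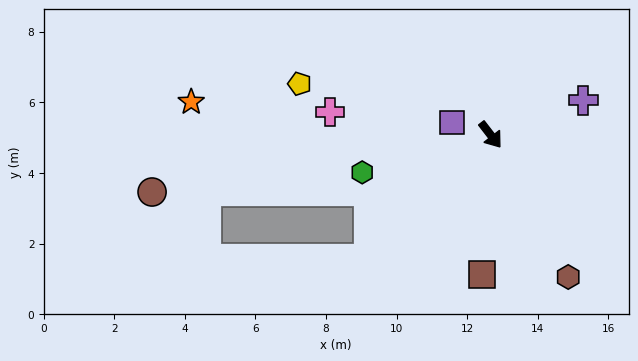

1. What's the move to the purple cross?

turn left 73°, forward 2.8 m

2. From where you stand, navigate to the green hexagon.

turn right 111°, forward 3.8 m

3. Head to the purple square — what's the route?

turn right 145°, forward 1.1 m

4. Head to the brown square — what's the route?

turn right 41°, forward 4.0 m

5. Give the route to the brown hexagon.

turn right 9°, forward 4.6 m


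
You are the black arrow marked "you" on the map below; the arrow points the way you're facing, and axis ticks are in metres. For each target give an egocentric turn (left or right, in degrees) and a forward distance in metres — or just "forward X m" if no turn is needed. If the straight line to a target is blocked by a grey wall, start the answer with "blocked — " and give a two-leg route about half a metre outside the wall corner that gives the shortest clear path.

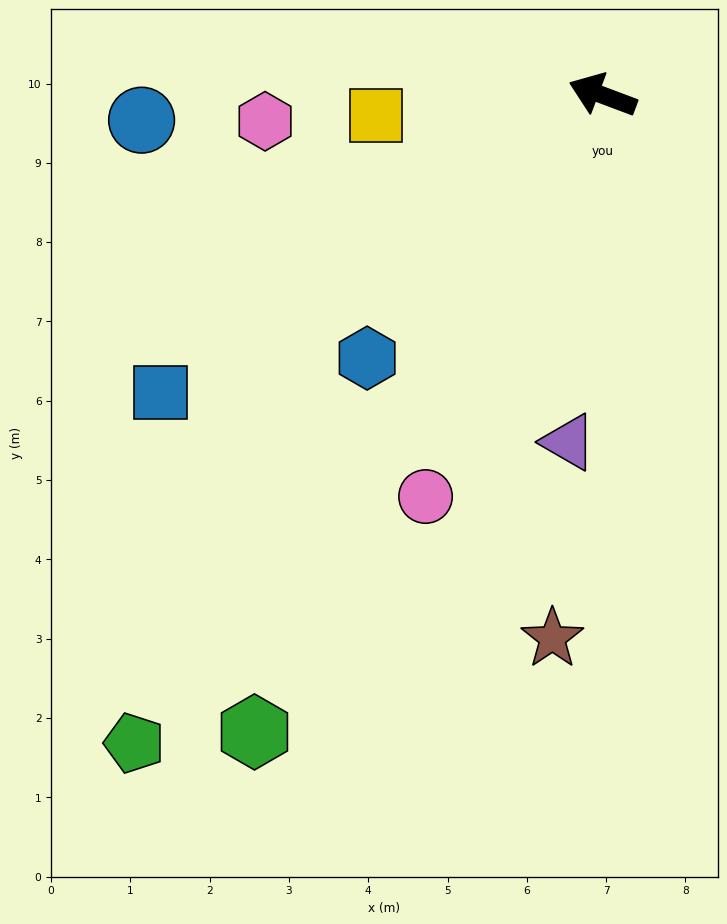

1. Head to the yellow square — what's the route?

turn left 26°, forward 2.9 m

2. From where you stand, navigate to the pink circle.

turn left 87°, forward 5.5 m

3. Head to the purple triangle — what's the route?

turn left 105°, forward 4.4 m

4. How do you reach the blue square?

turn left 55°, forward 6.7 m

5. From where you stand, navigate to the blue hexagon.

turn left 69°, forward 4.4 m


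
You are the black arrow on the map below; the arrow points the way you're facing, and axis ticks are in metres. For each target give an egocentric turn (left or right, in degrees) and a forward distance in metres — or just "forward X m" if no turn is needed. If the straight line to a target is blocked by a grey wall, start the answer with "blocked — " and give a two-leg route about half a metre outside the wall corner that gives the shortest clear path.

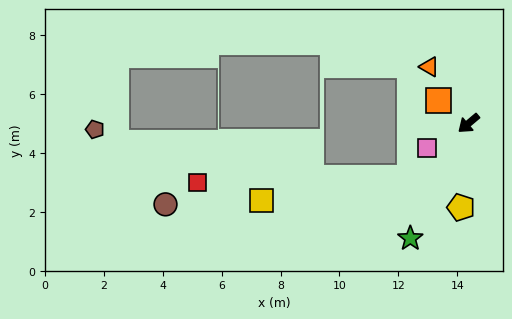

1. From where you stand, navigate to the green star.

turn left 23°, forward 4.4 m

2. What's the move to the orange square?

turn right 78°, forward 1.3 m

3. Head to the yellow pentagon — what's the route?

turn left 45°, forward 2.9 m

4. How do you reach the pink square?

turn right 9°, forward 1.6 m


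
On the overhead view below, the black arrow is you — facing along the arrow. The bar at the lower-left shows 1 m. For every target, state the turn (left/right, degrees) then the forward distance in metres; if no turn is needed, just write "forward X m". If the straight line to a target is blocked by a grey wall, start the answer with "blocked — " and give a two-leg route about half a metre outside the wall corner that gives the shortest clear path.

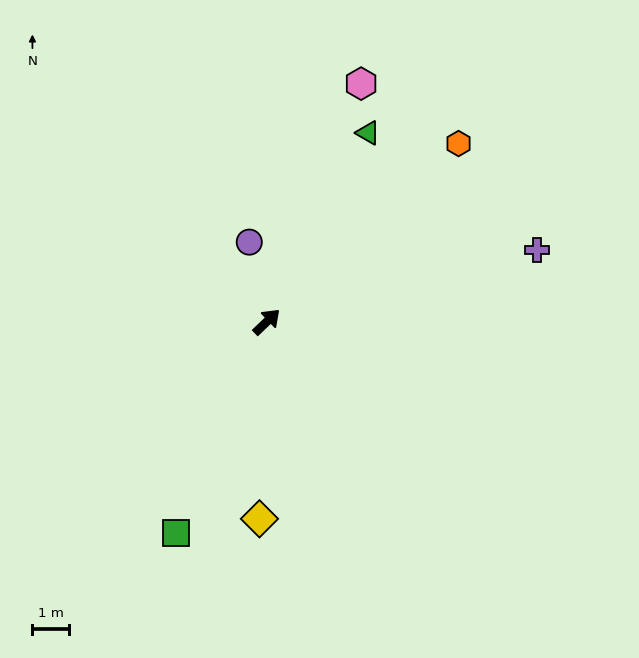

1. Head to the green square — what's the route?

turn right 157°, forward 6.3 m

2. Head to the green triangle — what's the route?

turn left 18°, forward 5.9 m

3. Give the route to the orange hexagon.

forward 7.2 m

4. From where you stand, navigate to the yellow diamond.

turn right 136°, forward 5.4 m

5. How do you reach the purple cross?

turn right 29°, forward 7.7 m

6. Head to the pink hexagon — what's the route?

turn left 25°, forward 7.1 m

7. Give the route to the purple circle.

turn left 59°, forward 2.2 m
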